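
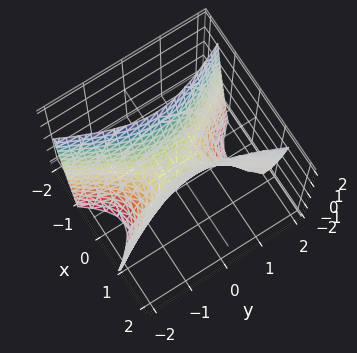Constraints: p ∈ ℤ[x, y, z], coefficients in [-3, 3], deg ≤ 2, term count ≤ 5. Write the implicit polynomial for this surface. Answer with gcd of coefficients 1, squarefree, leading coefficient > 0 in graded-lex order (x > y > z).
deg p = 2. A hyperbolic paraboloid; a quadric.
Symmetries: the y ↦ −y reflection is a symmetry, so y appears only in even powers; mirror symmetry x ↦ −x ⇒ only even powers of x.
Against the integer gridlines: it crosses the y-axis at the gridline y = 0; one x-axis crossing is at x = 0; one z-axis crossing is at z = 0.
Solving for integer coefficients yields p as stated.

3*x^2 - y^2 - z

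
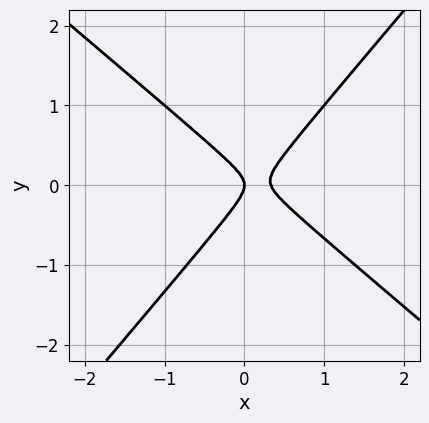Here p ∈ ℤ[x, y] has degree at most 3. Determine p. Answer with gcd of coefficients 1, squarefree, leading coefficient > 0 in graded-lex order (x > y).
The degree is 2 — a generic line meets the curve in up to 2 points.
Checking where it meets the axes: it crosses the y-axis at the gridline y = 0; it crosses the x-axis at the gridline x = 0.
The integer polynomial consistent with all of this is the stated p.

3*x^2 + x*y - 3*y^2 - x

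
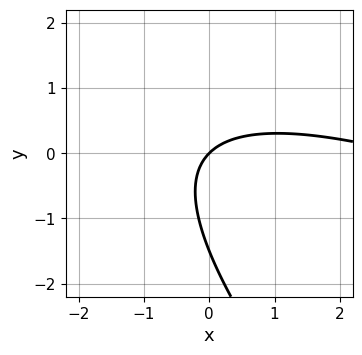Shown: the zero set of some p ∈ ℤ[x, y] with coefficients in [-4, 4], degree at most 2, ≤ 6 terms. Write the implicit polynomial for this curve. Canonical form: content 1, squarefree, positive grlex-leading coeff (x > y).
x^2 + 3*x*y + 2*y^2 - 3*x + 3*y

First, deg p = 2.
Next, from the axis intercepts and sections: one x-axis crossing is at x = 0; it meets the y-axis at y = 0 (among the integer gridlines).
Finally, assembling these constraints gives the stated polynomial.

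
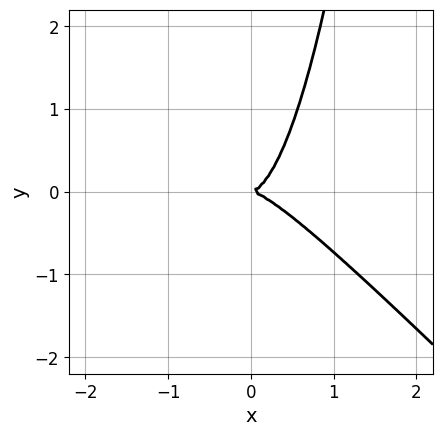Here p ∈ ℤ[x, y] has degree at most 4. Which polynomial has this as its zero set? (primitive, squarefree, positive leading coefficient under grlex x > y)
2*x^3 + 2*x^2*y - y^2

The degree is 3 — no degree-2 curve has this shape.
Against the integer gridlines: one y-axis crossing is at y = 0; one x-axis crossing is at x = 0.
Matching integer coefficients to the picture gives p.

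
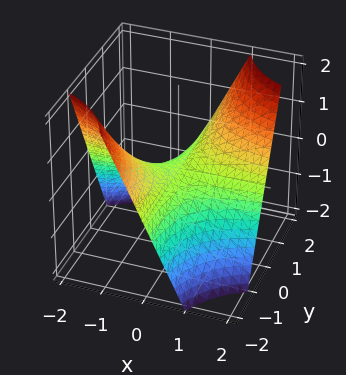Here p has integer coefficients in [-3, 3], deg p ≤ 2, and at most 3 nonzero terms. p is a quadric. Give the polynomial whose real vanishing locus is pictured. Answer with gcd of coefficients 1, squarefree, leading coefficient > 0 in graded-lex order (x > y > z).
(a) Degree: a hyperbolic paraboloid; a quadric, so deg p = 2.
(b) Observable constraints: every point of the x-axis in the box is on the surface; every point of the y-axis in the box is on the surface; it crosses the z-axis at the gridline z = 0.
(c) The integer polynomial consistent with all of this is the stated p.

x*y - z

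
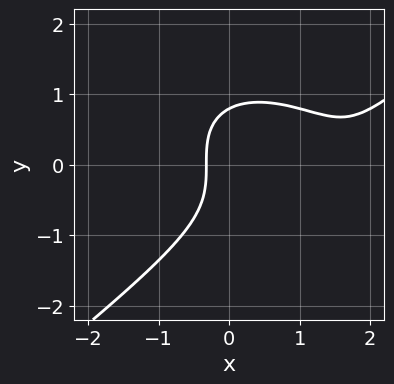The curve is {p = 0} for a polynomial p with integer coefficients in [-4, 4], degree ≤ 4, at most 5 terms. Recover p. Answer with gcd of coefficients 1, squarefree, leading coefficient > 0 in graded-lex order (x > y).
x^3 - 2*y^3 - 3*x^2 + 2*x + 1

1. The degree is 3 — the shape is more complex than any degree-2 curve.
2. The integer polynomial consistent with all of this is the stated p.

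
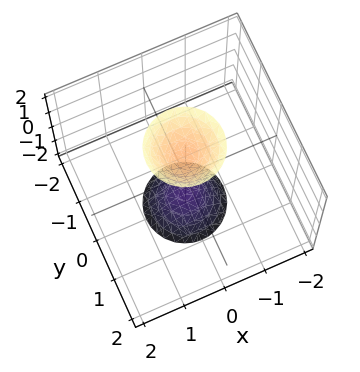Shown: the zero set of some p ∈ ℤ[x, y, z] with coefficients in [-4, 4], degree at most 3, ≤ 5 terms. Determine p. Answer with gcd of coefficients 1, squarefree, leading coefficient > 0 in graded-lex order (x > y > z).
3*x^2 + 3*y^2 - z^2 + 2

First, the picture has 2 separate pieces. Treating them together as one polynomial.
Then, the degree is 2 — two separate bowl-shaped sheets opening away from each other; a quadric.
Then, symmetries: rotational symmetry about the z-axis ⇒ p depends on x, y only through x² + y²; the z ↦ −z reflection is a symmetry, so z appears only in even powers.
Then, observable constraints: the surface avoids every integer x-axis point in the box; a circular section at z = 2 has radius between 0 and 1.
Finally, the integer polynomial consistent with all of this is the stated p.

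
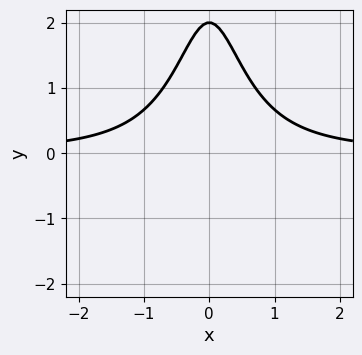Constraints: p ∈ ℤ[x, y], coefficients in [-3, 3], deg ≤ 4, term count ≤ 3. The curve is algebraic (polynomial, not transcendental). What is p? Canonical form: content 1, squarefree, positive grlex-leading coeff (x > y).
2*x^2*y + y - 2

(a) Degree: the shape is more complex than any degree-2 curve, so deg p = 3.
(b) Symmetries: mirror symmetry x ↦ −x ⇒ only even powers of x.
(c) Against the integer gridlines: the curve avoids every integer x-axis point in the box; it meets the y-axis at y = 2 (among the integer gridlines).
(d) Matching integer coefficients to the picture gives p.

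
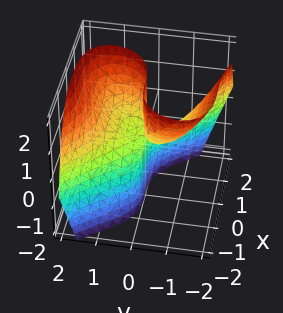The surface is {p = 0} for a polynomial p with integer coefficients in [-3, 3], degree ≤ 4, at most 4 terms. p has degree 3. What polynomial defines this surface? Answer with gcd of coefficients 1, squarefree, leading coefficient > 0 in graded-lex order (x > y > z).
1. deg p = 3.
2. Reading off the gridlines: every point of the z-axis in the box is on the surface; one y-axis crossing is at y = 0; it crosses the x-axis at the gridline x = 0.
3. These observations pin down the coefficients.

x^3 + y^3 - 2*y*z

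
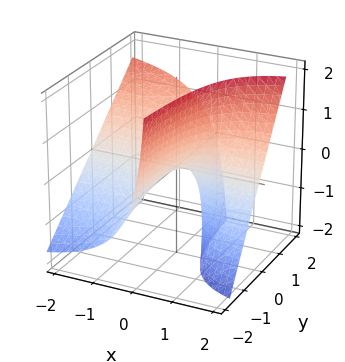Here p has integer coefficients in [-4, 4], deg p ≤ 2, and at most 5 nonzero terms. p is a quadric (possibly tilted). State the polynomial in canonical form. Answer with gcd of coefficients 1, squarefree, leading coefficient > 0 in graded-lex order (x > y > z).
Degree: the shape is more complex than any degree-1 surface, so deg p = 2.
Observable constraints: every point of the y-axis in the box is on the surface; it meets the z-axis at z = 0 (among the integer gridlines); the visible x-axis segment lies entirely on the surface.
Fitting integer coefficients to these (and the overall shape) gives p.

3*x*y - 3*x*z + 2*z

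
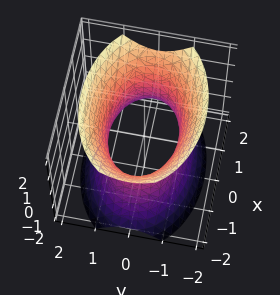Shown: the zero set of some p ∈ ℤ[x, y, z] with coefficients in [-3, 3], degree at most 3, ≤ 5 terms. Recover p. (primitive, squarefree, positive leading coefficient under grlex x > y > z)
1. deg p = 2. One connected sheet with a waist; a quadric.
2. Symmetries: it's symmetric under y → −y, forcing even powers of y; the z ↦ −z reflection is a symmetry, so z appears only in even powers; it's symmetric under x → −x, forcing even powers of x.
3. Checking where it meets the axes: among the integer gridlines, it crosses the y-axis at y ∈ {-1, 1}; it misses every integer gridline on the z-axis.
4. Assembling these constraints gives the stated polynomial.

x^2 + 2*y^2 - z^2 - 2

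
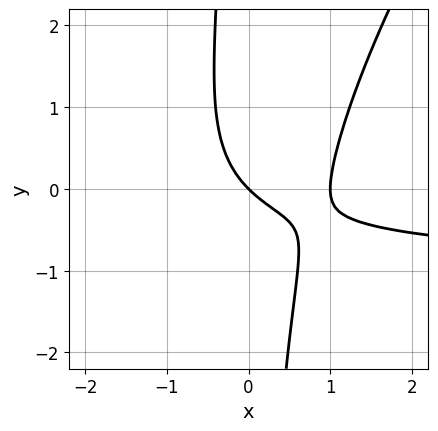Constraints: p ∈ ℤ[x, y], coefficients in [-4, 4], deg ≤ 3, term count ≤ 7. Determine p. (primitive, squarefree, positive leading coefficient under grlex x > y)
3*x^2*y - 2*x*y^2 + 3*x^2 - 3*x - 3*y

Degree: the shape is more complex than any degree-2 curve, so deg p = 3.
From the axis intercepts and sections: it crosses the y-axis at the gridline y = 0; the x-axis gridline crossings are at x ∈ {0, 1}.
These observations pin down the coefficients.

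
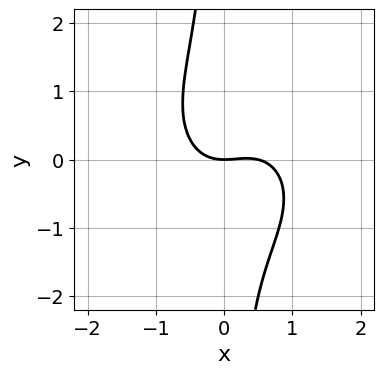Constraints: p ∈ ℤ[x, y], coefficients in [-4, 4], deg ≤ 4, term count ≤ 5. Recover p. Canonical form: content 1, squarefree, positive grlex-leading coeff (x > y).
2*x^3 + 2*x*y^2 - x^2 + 2*y

Degree: a generic line meets the curve in up to 3 points, so deg p = 3.
From the visible intercepts: one x-axis crossing is at x = 0; it meets the y-axis at y = 0 (among the integer gridlines).
These observations pin down the coefficients.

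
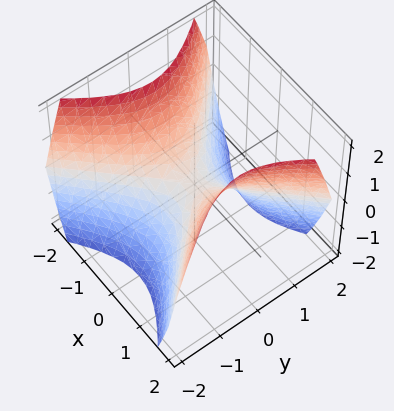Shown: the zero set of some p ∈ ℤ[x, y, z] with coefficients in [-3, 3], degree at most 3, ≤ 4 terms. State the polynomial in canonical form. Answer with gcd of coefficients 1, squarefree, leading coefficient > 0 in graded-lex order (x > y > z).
x^2 - y^2 - z

deg p = 2. A saddle surface; a quadric.
Symmetries: it's symmetric under x → −x, forcing even powers of x; it's symmetric under y → −y, forcing even powers of y.
Reading off the gridlines: it crosses the x-axis at the gridline x = 0; one z-axis crossing is at z = 0; it crosses the y-axis at the gridline y = 0.
Putting this together gives p.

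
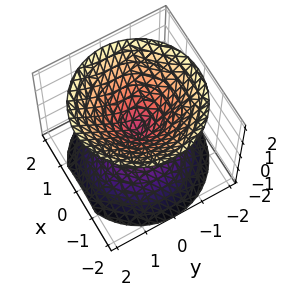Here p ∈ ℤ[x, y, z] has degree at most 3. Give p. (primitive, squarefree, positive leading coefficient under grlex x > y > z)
1. The picture has 2 separate pieces.
2. The degree is 2 — two nappes meeting at a single point; a quadric.
3. Symmetries: the surface is invariant under rotation about z: p = q(x² + y², z); the z ↦ −z reflection is a symmetry, so z appears only in even powers.
4. From the visible intercepts: it meets the z-axis at z = 0 (among the integer gridlines); it crosses the x-axis at the gridline x = 0; it crosses the y-axis at the gridline y = 0; a circular section at z = 1 has radius exactly 1.
5. The integer polynomial consistent with all of this is the stated p.

x^2 + y^2 - z^2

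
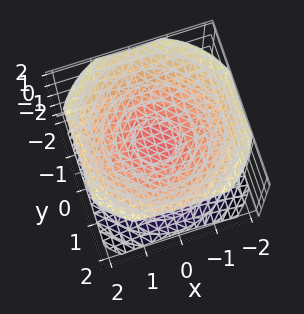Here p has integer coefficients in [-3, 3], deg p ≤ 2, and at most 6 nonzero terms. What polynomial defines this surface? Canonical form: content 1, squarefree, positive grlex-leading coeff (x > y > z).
2*x^2 + 2*y^2 - 3*z^2 + 1

(a) I count 2 distinct pieces.
(b) deg p = 2.
(c) Symmetries: the surface is invariant under rotation about z: p = q(x² + y², z).
(d) From the visible intercepts: no x-intercept at any integer in the box; it misses every integer gridline on the y-axis; a circular section at z = 1 has radius exactly 1.
(e) Assembling these constraints gives the stated polynomial.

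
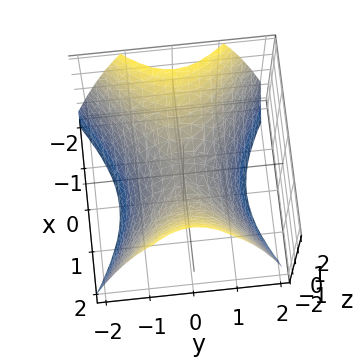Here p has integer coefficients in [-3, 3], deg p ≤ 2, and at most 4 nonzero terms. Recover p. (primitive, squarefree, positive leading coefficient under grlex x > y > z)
2*x^2 - 3*y^2 - 3*z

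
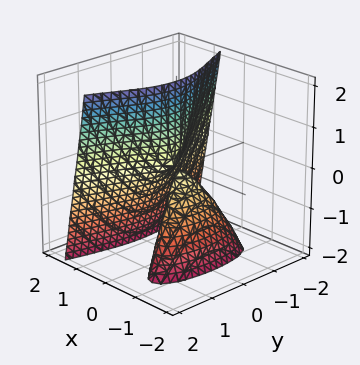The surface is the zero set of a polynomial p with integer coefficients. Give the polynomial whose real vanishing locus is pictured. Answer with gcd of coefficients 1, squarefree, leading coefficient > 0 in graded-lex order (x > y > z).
First, I count 2 distinct pieces. Treating them together as one polynomial.
Next, degree: the shape is more complex than any degree-2 surface, so deg p = 3.
Then, from the visible intercepts: it crosses the y-axis at the gridline y = 0; the visible z-axis segment lies entirely on the surface; one x-axis crossing is at x = 0.
Finally, fitting integer coefficients to these (and the overall shape) gives p.

3*x^3 + 2*x*z - y^2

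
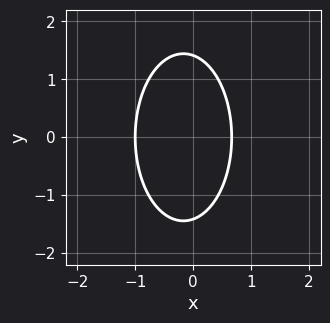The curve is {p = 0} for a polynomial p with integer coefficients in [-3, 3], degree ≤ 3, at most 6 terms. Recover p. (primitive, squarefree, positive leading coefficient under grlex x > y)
First, degree: no degree-1 curve has this shape, so deg p = 2.
Then, symmetries: the y ↦ −y reflection is a symmetry, so y appears only in even powers.
Then, checking where it meets the axes: one x-axis crossing is at x = -1.
Finally, assembling these constraints gives the stated polynomial.

3*x^2 + y^2 + x - 2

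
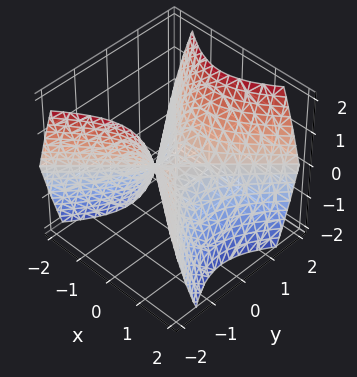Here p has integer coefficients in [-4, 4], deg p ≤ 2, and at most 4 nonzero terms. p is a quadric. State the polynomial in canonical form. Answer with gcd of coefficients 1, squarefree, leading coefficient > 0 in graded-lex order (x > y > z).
1. deg p = 2.
2. Symmetries: mirror symmetry y ↦ −y ⇒ only even powers of y; the x ↦ −x reflection is a symmetry, so x appears only in even powers.
3. Observable constraints: it meets the z-axis at z = 0 (among the integer gridlines); it crosses the x-axis at the gridline x = 0; one y-axis crossing is at y = 0.
4. Fitting integer coefficients to these (and the overall shape) gives p.

x^2 - y^2 + z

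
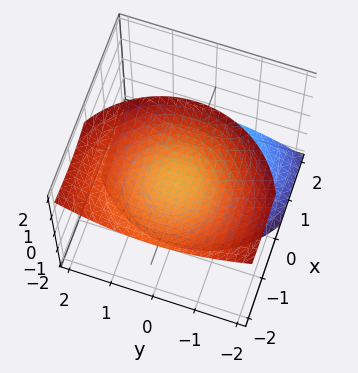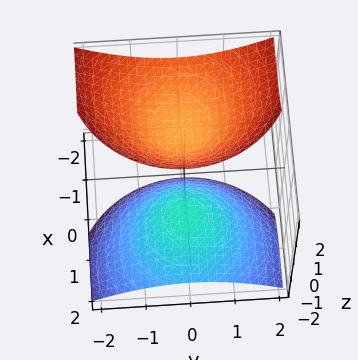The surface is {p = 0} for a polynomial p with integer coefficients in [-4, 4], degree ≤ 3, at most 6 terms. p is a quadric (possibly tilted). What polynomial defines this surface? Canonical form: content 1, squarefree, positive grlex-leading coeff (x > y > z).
2*x^2 + 3*x*z + 2*y^2 - 2*z^2 + 2

First, the picture has 2 separate pieces. They look like related sheets of one shape, so recover p as a whole.
Then, deg p = 2. A generic line meets the surface in up to 2 points.
Then, reading off the gridlines: among the integer gridlines, it crosses the z-axis at z ∈ {-1, 1}; the surface avoids every integer y-axis point in the box; it misses every integer gridline on the x-axis.
Finally, solving for integer coefficients yields p as stated.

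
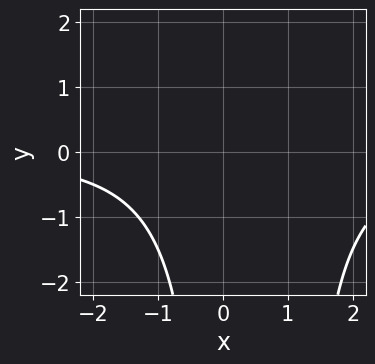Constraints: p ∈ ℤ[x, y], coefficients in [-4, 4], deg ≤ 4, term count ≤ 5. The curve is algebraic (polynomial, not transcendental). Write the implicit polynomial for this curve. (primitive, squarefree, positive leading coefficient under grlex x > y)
First, degree: no degree-2 curve has this shape, so deg p = 3.
Then, checking where it meets the axes: the curve avoids every integer y-axis point in the box; no x-intercept at any integer in the box.
Finally, together with the visible shape, these determine p as stated.

x^2*y - x*y + 3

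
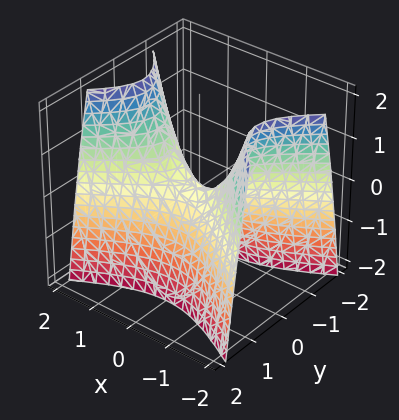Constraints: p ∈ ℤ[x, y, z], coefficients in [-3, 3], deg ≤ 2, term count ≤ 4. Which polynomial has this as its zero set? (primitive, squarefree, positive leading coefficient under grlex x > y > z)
x^2 - 2*y^2 - z

First, the degree is 2 — a saddle surface; a quadric.
Then, symmetries: the y ↦ −y reflection is a symmetry, so y appears only in even powers; the x ↦ −x reflection is a symmetry, so x appears only in even powers.
Then, reading off the gridlines: it crosses the y-axis at the gridline y = 0; it meets the z-axis at z = 0 (among the integer gridlines); one x-axis crossing is at x = 0.
Finally, fitting integer coefficients to these (and the overall shape) gives p.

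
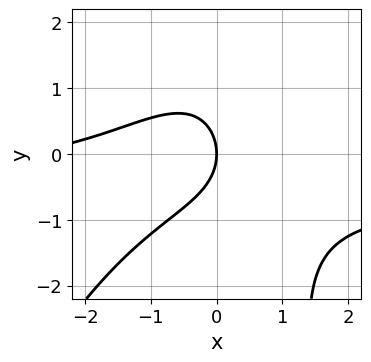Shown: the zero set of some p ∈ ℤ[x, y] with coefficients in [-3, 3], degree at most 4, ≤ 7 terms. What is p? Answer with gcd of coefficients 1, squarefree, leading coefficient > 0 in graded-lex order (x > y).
(a) deg p = 3. A generic line meets the curve in up to 3 points.
(b) Against the integer gridlines: it crosses the y-axis at the gridline y = 0; it meets the x-axis at x = 0 (among the integer gridlines).
(c) Matching integer coefficients to the picture gives p.

2*x^2*y - x*y^2 + x^2 + 2*y^2 + 3*x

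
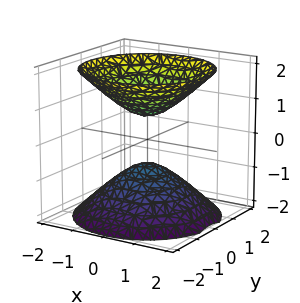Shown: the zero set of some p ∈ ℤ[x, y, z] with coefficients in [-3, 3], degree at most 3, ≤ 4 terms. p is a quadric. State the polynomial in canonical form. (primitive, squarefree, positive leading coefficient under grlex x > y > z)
2*x^2 + 2*y^2 - 2*z^2 + 1

The picture has 2 separate pieces.
Degree: two sheets facing apart; a quadric, so deg p = 2.
Symmetries: it's symmetric under z → −z, forcing even powers of z; every cross-section ⟂ z is a circle, so x, y appear only via x² + y².
Observable constraints: it misses every integer gridline on the y-axis; no x-intercept at any integer in the box.
Assembling these constraints gives the stated polynomial.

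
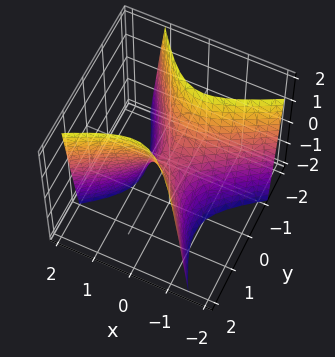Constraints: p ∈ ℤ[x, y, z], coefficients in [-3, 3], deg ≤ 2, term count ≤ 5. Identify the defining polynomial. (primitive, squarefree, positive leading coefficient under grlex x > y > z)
Degree: a generic line meets the surface in up to 2 points, so deg p = 2.
Observable constraints: one y-axis crossing is at y = 0; it meets the z-axis at z = 0 (among the integer gridlines).
Fitting integer coefficients to these (and the overall shape) gives p.

2*x^2 - 2*x*y - 2*y^2 + z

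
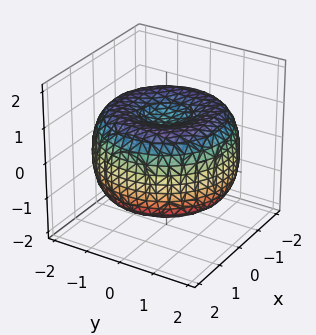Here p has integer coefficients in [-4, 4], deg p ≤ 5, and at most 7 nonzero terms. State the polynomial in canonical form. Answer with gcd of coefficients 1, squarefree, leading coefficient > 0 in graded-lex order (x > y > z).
x^4 + 2*x^2*y^2 + y^4 - 3*x^2 - 3*y^2 + 3*z^2 - 2

1. deg p = 4. No degree-3 surface has this shape.
2. Symmetries: rotational symmetry about the z-axis ⇒ p depends on x, y only through x² + y².
3. Checking where it meets the axes: a circular section at z = 0 has radius between 1 and 2.
4. The integer polynomial consistent with all of this is the stated p.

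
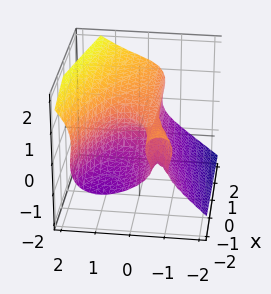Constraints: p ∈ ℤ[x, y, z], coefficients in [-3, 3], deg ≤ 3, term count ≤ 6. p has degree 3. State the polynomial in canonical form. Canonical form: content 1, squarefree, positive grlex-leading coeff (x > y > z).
2*y^3 - 3*z^3 + 2*x*y + 3*z^2 + x

Degree: no degree-2 surface has this shape, so deg p = 3.
Checking where it meets the axes: one x-axis crossing is at x = 0; it meets the y-axis at y = 0 (among the integer gridlines); the z-axis gridline crossings are at z ∈ {0, 1}.
Together with the visible shape, these determine p as stated.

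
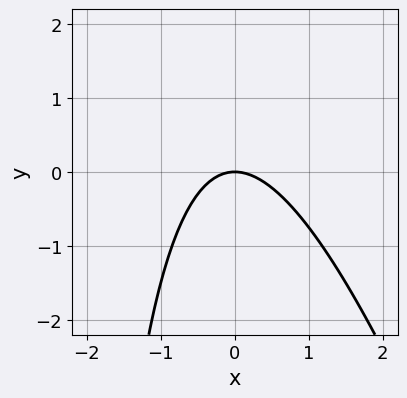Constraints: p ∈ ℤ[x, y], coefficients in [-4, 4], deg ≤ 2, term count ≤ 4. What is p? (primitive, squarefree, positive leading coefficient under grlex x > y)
First, the degree is 2 — the shape is more complex than any degree-1 curve.
Next, observable constraints: it meets the y-axis at y = 0 (among the integer gridlines); one x-axis crossing is at x = 0.
Finally, putting this together gives p.

3*x^2 + x*y + 3*y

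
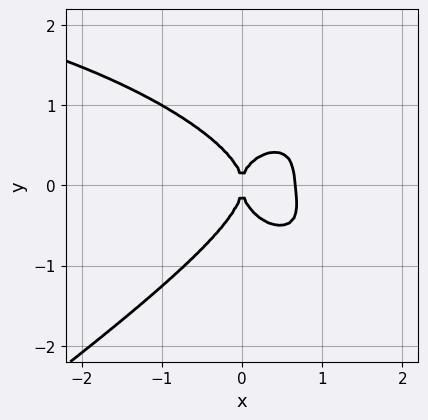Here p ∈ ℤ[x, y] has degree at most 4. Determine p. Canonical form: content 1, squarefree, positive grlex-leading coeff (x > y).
(a) deg p = 4. No degree-3 curve has this shape.
(b) Observable constraints: it crosses the y-axis at the gridline y = 0; it meets the x-axis at x = 0 (among the integer gridlines).
(c) Fitting integer coefficients to these (and the overall shape) gives p.

x^3*y - 3*y^4 - 3*x^3 - x^2*y + 2*x^2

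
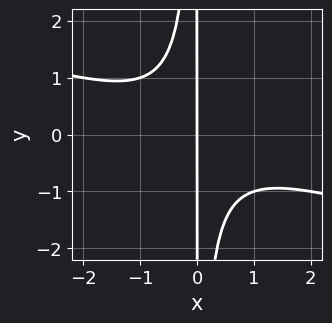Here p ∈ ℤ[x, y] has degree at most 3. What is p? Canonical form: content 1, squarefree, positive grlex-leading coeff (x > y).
x^3 + 3*x^2*y + 2*x

1. deg p = 3.
2. From the visible intercepts: every point of the y-axis in the box is on the curve; it meets the x-axis at x = 0 (among the integer gridlines).
3. Fitting integer coefficients to these (and the overall shape) gives p.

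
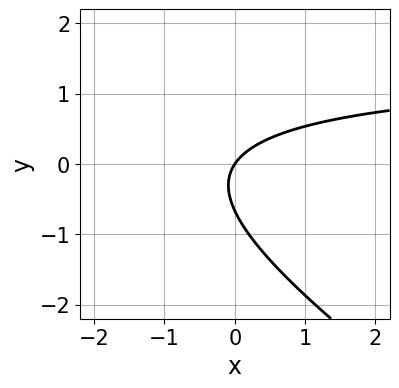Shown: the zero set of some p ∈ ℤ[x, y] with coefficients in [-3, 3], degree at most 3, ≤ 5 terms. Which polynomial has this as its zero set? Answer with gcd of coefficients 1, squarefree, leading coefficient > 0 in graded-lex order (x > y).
1. The degree is 2 — a generic line meets the curve in up to 2 points.
2. Reading off the gridlines: it crosses the y-axis at the gridline y = 0; it crosses the x-axis at the gridline x = 0.
3. The integer polynomial consistent with all of this is the stated p.

2*x*y + 3*y^2 - 3*x + 2*y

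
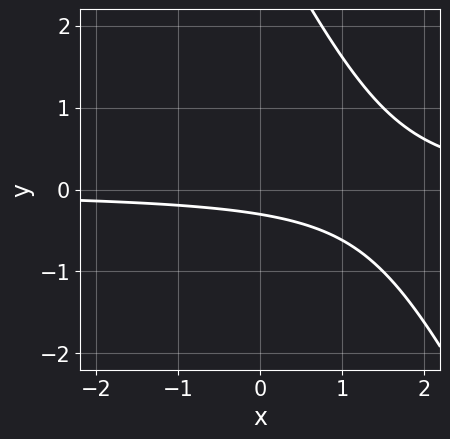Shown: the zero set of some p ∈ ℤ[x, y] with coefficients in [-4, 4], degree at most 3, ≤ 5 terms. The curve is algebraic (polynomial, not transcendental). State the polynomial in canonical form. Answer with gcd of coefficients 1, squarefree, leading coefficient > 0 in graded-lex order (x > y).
2*x*y + y^2 - 3*y - 1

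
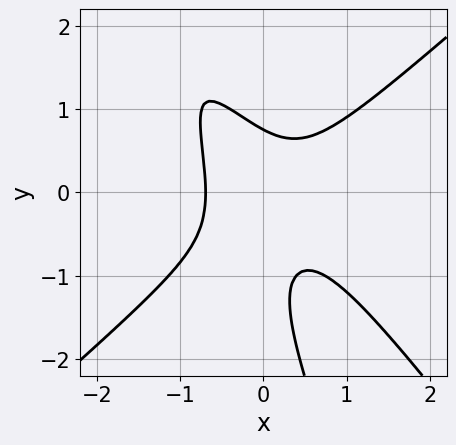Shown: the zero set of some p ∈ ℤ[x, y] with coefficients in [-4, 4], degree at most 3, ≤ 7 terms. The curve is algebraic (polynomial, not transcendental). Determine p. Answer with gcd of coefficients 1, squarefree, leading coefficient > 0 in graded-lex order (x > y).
deg p = 3. A generic line meets the curve in up to 3 points.
Solving for integer coefficients yields p as stated.

3*x^3 - 3*x*y^2 - y^3 - y^2 + 1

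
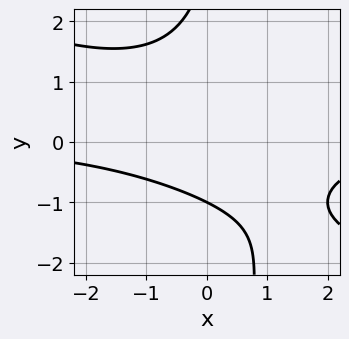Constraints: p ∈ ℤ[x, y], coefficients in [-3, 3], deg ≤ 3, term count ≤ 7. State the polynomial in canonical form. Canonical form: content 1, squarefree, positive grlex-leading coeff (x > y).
x^2*y + 2*x*y^2 - y^2 + 2*y + 3

1. Degree: no degree-2 curve has this shape, so deg p = 3.
2. From the visible intercepts: it meets the y-axis at y = -1 (among the integer gridlines); it misses every integer gridline on the x-axis.
3. These observations pin down the coefficients.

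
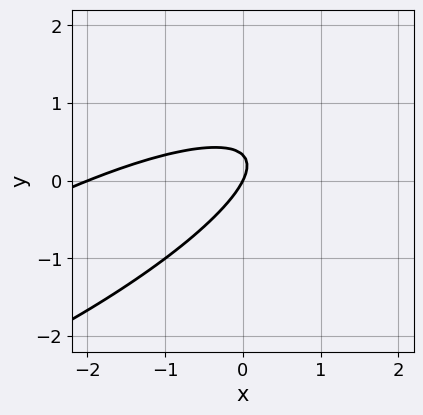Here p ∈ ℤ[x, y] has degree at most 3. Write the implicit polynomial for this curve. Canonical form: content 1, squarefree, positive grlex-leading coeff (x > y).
x^2 - 3*x*y + 3*y^2 + 2*x - y

1. deg p = 2.
2. Reading off the gridlines: the x-axis gridline crossings are at x ∈ {-2, 0}; it crosses the y-axis at the gridline y = 0.
3. Matching integer coefficients to the picture gives p.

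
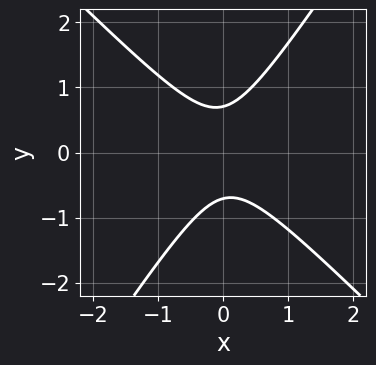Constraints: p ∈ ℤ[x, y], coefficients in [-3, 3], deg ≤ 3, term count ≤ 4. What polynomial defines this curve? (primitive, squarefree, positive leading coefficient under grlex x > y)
1. Degree: no degree-1 curve has this shape, so deg p = 2.
2. From the axis intercepts and sections: the curve avoids every integer x-axis point in the box.
3. Together with the visible shape, these determine p as stated.

3*x^2 + x*y - 2*y^2 + 1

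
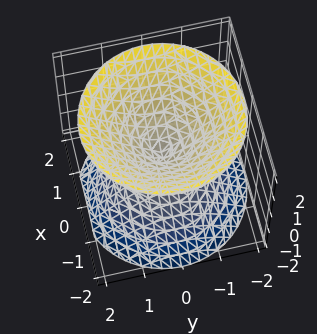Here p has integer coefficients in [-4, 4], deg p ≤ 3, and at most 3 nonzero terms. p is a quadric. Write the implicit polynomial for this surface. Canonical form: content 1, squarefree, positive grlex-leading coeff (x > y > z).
x^2 + y^2 - z^2

First, the picture has 2 separate pieces.
Then, degree: a double cone through the origin; a quadric, so deg p = 2.
Then, symmetries: it's symmetric under z → −z, forcing even powers of z; every cross-section ⟂ z is a circle, so x, y appear only via x² + y².
Then, against the integer gridlines: it crosses the z-axis at the gridline z = 0; it crosses the x-axis at the gridline x = 0; a circular section at z = -1 has radius exactly 1; one y-axis crossing is at y = 0.
Finally, solving for integer coefficients yields p as stated.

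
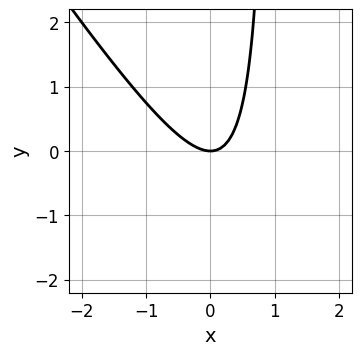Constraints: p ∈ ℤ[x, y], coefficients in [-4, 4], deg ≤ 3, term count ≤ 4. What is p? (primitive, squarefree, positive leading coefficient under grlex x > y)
3*x^2 + 2*x*y - 2*y

Degree: the shape is more complex than any degree-1 curve, so deg p = 2.
From the axis intercepts and sections: one x-axis crossing is at x = 0; it meets the y-axis at y = 0 (among the integer gridlines).
Solving for integer coefficients yields p as stated.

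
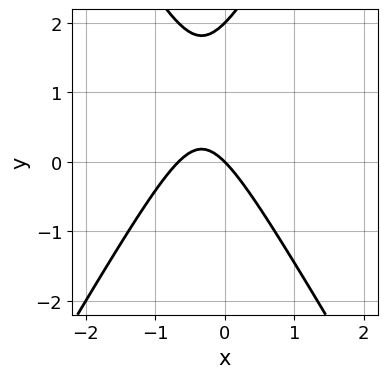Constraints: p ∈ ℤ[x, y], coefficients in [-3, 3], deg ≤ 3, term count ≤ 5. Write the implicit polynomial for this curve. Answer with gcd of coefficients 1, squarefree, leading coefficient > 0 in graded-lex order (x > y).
3*x^2 - y^2 + 2*x + 2*y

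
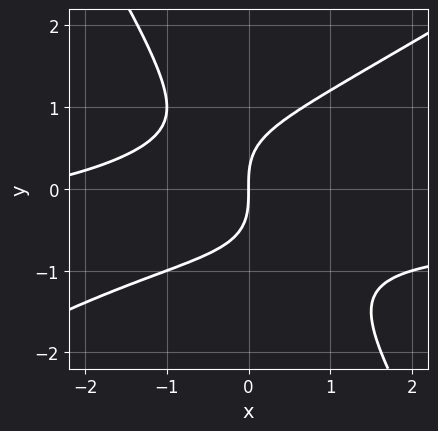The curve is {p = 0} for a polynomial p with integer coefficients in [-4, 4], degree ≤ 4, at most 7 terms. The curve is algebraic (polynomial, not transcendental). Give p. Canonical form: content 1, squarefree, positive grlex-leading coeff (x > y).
1. deg p = 3. The shape is more complex than any degree-2 curve.
2. From the visible intercepts: one y-axis crossing is at y = 0; one x-axis crossing is at x = 0.
3. Putting this together gives p.

2*x^2*y - 2*x*y^2 - 2*y^3 + x^2 + 3*x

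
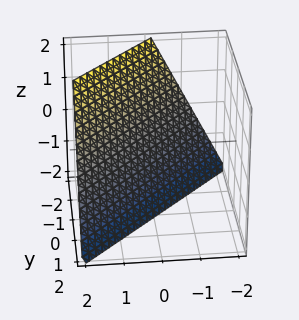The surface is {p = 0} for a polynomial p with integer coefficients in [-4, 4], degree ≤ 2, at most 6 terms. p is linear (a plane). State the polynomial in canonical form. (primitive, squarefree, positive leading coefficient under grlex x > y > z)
1. The degree is 1 — the surface is flat (a plane).
2. From the visible intercepts: one x-axis crossing is at x = 1; it meets the y-axis at y = -1 (among the integer gridlines).
3. Putting this together gives p. Check: (0, 0, -2) on the z-axis lies on the surface, and p(0, 0, -2) = 0. ✓

2*x - 2*y - z - 2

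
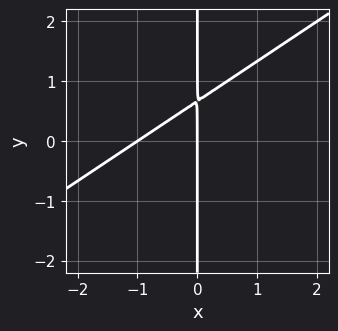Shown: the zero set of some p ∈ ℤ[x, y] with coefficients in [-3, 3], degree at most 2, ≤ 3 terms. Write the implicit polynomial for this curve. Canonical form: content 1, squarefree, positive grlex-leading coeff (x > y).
(a) The degree is 2 — the shape is more complex than any degree-1 curve.
(b) Observable constraints: the x-axis gridline crossings are at x ∈ {-1, 0}; the visible y-axis segment lies entirely on the curve.
(c) The integer polynomial consistent with all of this is the stated p.

2*x^2 - 3*x*y + 2*x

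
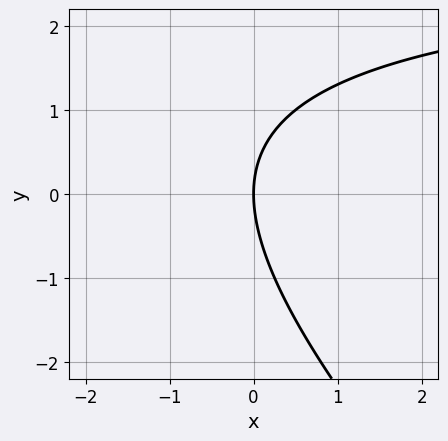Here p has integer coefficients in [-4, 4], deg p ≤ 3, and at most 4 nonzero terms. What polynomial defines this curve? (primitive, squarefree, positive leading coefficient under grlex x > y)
x*y + y^2 - 3*x

1. Degree: the shape is more complex than any degree-1 curve, so deg p = 2.
2. Checking where it meets the axes: one y-axis crossing is at y = 0; it meets the x-axis at x = 0 (among the integer gridlines).
3. These observations pin down the coefficients.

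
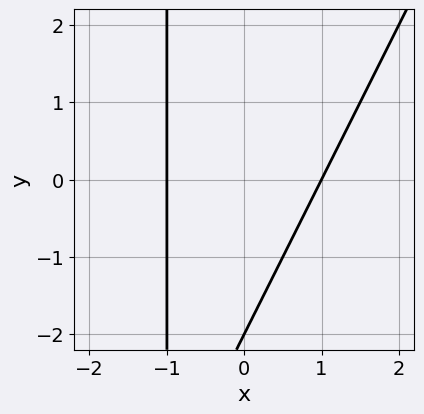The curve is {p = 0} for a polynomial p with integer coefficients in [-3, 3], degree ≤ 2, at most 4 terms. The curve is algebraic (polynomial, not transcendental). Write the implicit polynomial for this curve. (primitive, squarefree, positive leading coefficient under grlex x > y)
First, deg p = 2. The shape is more complex than any degree-1 curve.
Then, against the integer gridlines: the x-axis gridline crossings are at x ∈ {-1, 1}; one y-axis crossing is at y = -2.
Finally, together with the visible shape, these determine p as stated.

2*x^2 - x*y - y - 2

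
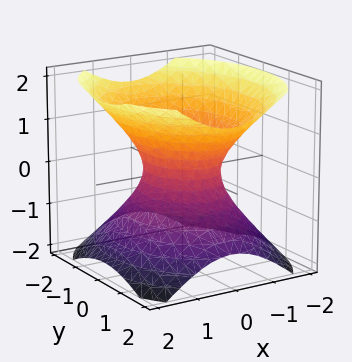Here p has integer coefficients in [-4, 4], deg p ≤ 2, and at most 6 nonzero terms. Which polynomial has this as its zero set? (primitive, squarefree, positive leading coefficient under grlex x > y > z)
3*x^2 + 2*y^2 - 3*z^2 - 2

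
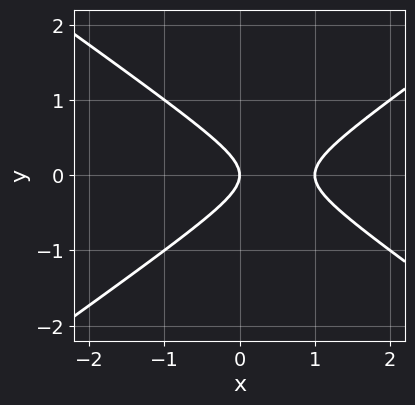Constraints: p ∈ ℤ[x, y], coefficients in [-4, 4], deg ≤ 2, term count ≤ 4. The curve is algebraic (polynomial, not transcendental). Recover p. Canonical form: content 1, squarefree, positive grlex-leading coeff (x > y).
x^2 - 2*y^2 - x

Degree: the shape is more complex than any degree-1 curve, so deg p = 2.
Symmetries: it's symmetric under y → −y, forcing even powers of y.
Checking where it meets the axes: it crosses the y-axis at the gridline y = 0; the x-axis gridline crossings are at x ∈ {0, 1}.
Assembling these constraints gives the stated polynomial.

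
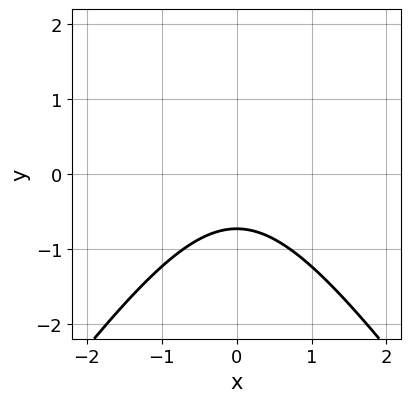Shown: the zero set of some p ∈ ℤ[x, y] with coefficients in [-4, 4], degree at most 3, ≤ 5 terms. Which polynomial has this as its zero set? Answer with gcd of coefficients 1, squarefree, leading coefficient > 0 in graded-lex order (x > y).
(a) deg p = 2. No degree-1 curve has this shape.
(b) Symmetries: it's symmetric under x → −x, forcing even powers of x.
(c) Observable constraints: no x-intercept at any integer in the box.
(d) Matching integer coefficients to the picture gives p.

2*x^2 - y^2 + 2*y + 2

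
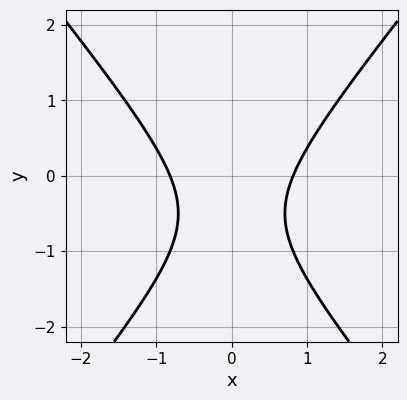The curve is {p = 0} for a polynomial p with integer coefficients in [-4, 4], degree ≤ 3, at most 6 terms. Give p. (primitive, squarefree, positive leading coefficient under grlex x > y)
3*x^2 - 2*y^2 - 2*y - 2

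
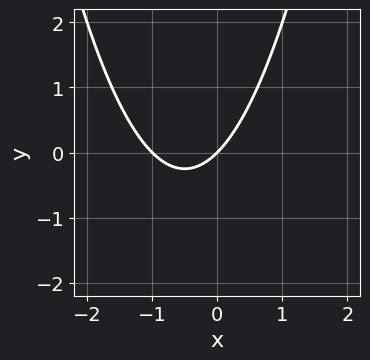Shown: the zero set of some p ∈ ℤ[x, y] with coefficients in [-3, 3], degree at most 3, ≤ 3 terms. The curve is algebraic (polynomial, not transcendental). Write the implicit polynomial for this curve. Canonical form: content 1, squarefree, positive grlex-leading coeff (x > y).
x^2 + x - y

First, degree: no degree-1 curve has this shape, so deg p = 2.
Next, from the axis intercepts and sections: the x-axis gridline crossings are at x ∈ {-1, 0}; it crosses the y-axis at the gridline y = 0.
Finally, putting this together gives p.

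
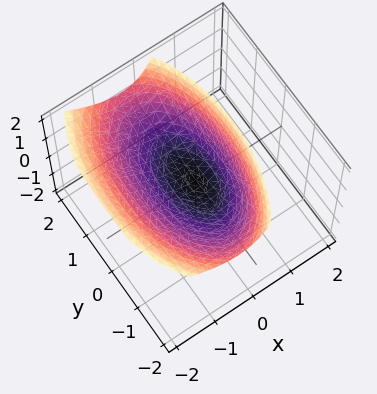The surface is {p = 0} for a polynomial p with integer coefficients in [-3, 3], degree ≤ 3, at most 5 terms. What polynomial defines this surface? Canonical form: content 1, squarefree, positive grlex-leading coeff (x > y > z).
3*x^2 + 2*x*z + y^2 - 3*z

1. Degree: a generic line meets the surface in up to 2 points, so deg p = 2.
2. Observable constraints: it meets the x-axis at x = 0 (among the integer gridlines); it meets the z-axis at z = 0 (among the integer gridlines); one y-axis crossing is at y = 0.
3. Together with the visible shape, these determine p as stated.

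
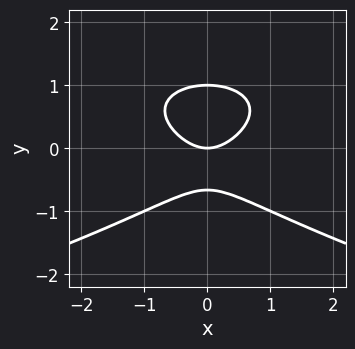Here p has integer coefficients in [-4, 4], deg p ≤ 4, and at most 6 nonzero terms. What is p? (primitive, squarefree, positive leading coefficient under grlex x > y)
1. deg p = 3. A generic line meets the curve in up to 3 points.
2. Symmetries: it's symmetric under x → −x, forcing even powers of x.
3. From the visible intercepts: among the integer gridlines, it crosses the y-axis at y ∈ {0, 1}; it crosses the x-axis at the gridline x = 0.
4. Solving for integer coefficients yields p as stated.

3*y^3 + 2*x^2 - y^2 - 2*y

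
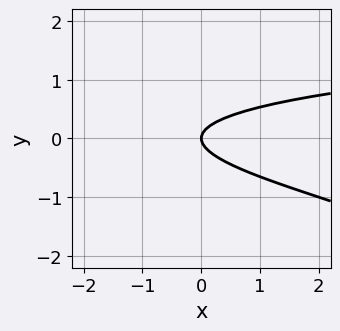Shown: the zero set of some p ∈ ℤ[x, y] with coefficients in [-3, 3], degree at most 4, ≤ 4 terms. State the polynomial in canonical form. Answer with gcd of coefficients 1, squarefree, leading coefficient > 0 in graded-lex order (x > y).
First, degree: the shape is more complex than any degree-2 curve, so deg p = 3.
Then, from the axis intercepts and sections: it meets the x-axis at x = 0 (among the integer gridlines); one y-axis crossing is at y = 0.
Finally, matching integer coefficients to the picture gives p.

y^3 + 3*y^2 - x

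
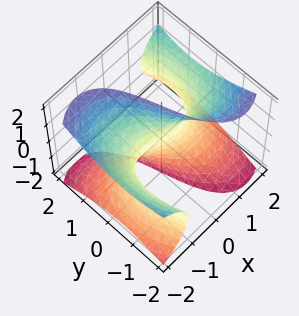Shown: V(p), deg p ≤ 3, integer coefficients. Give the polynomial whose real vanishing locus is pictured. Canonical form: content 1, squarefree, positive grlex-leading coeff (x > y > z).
First, the degree is 3 — no degree-2 surface has this shape.
Then, checking where it meets the axes: among the integer gridlines, it crosses the x-axis at x ∈ {-1, 0, 1}; every point of the z-axis in the box is on the surface; it crosses the y-axis at the gridline y = 0.
Finally, solving for integer coefficients yields p as stated.

x^3 + x*y^2 - 2*x*z^2 - x - 3*y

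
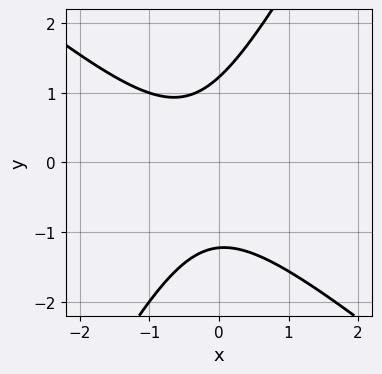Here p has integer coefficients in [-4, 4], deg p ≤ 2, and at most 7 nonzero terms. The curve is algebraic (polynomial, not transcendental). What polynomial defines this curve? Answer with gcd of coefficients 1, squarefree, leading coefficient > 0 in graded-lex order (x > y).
1. The degree is 2 — a generic line meets the curve in up to 2 points.
2. From the axis intercepts and sections: the curve avoids every integer x-axis point in the box.
3. These observations pin down the coefficients.

3*x^2 + 2*x*y - 2*y^2 + 2*x + 3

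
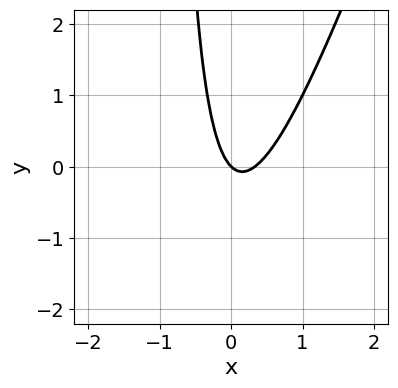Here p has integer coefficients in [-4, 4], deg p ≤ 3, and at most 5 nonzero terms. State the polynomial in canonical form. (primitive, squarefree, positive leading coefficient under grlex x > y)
1. The degree is 2 — a generic line meets the curve in up to 2 points.
2. Checking where it meets the axes: it meets the x-axis at x = 0 (among the integer gridlines); one y-axis crossing is at y = 0.
3. Together with the visible shape, these determine p as stated.

3*x^2 - x*y - x - y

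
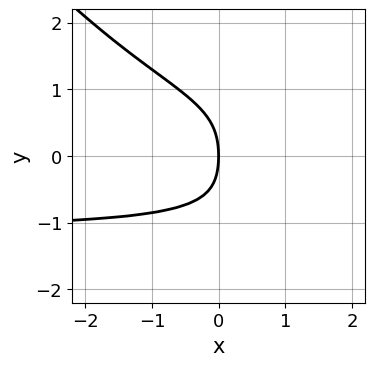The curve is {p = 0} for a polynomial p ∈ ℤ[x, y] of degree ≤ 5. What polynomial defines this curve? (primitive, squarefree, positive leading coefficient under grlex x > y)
2*x*y^3 + 2*y^4 + y^2 + 3*x

First, degree: no degree-3 curve has this shape, so deg p = 4.
Then, observable constraints: it meets the y-axis at y = 0 (among the integer gridlines); one x-axis crossing is at x = 0.
Finally, these observations pin down the coefficients.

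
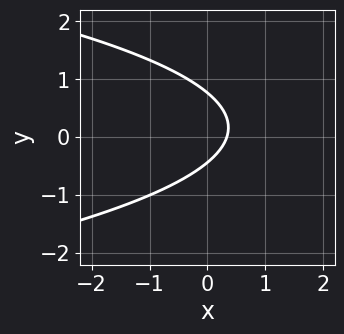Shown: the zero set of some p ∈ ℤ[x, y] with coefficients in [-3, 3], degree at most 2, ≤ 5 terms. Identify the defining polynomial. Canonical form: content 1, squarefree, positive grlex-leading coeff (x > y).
First, deg p = 2. No degree-1 curve has this shape.
Finally, the integer polynomial consistent with all of this is the stated p.

3*y^2 + 3*x - y - 1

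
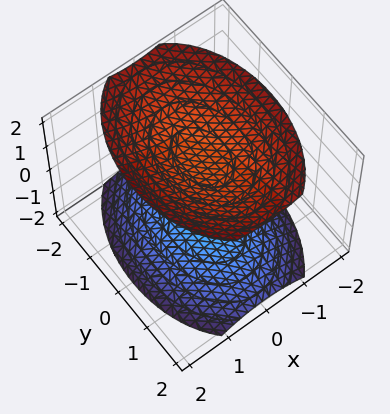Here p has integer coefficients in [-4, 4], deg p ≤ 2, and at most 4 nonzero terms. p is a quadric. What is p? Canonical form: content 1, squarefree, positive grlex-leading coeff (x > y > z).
1. The picture has 2 separate pieces. Treating them together as one polynomial.
2. deg p = 2. Two sheets facing apart; a quadric.
3. Symmetries: it's symmetric under x → −x, forcing even powers of x; the y ↦ −y reflection is a symmetry, so y appears only in even powers; mirror symmetry z ↦ −z ⇒ only even powers of z.
4. Against the integer gridlines: the surface avoids every integer x-axis point in the box; no y-intercept at any integer in the box.
5. Assembling these constraints gives the stated polynomial.

2*x^2 + y^2 - 2*z^2 + 3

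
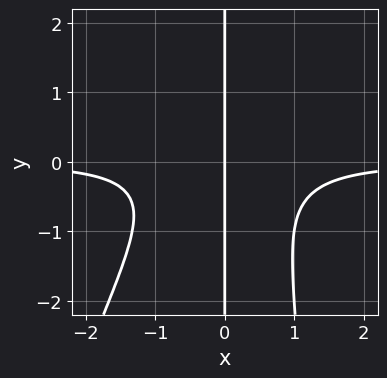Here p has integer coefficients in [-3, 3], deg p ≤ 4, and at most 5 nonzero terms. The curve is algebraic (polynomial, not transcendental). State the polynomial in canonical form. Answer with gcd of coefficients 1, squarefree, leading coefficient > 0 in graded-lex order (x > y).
3*x^3*y - x^2*y^2 + 2*x*y^2 + 2*x

First, the degree is 4 — a generic line meets the curve in up to 4 points.
Next, from the axis intercepts and sections: it meets the x-axis at x = 0 (among the integer gridlines); every point of the y-axis in the box is on the curve.
Finally, assembling these constraints gives the stated polynomial.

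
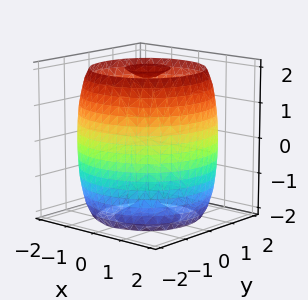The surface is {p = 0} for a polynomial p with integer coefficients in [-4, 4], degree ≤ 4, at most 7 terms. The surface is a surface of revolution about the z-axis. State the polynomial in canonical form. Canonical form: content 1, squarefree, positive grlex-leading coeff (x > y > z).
x^4 + 2*x^2*y^2 + y^4 - 3*x^2 - 3*y^2 + z^2 - 3

(a) There are 3 components.
(b) deg p = 4.
(c) By symmetry, every cross-section ⟂ z is a circle, so x, y appear only via x² + y².
(d) From the axis intercepts and sections: a circular section at z = 0 has radius between 1 and 2.
(e) Together with the visible shape, these determine p as stated.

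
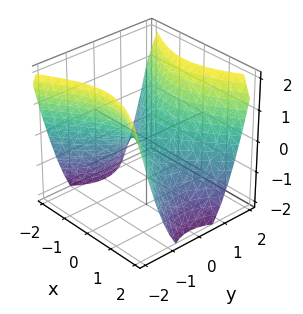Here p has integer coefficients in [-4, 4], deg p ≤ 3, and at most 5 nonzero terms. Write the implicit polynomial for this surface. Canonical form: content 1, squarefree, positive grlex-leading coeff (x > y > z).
2*x^2 - 3*y^2 + 3*z

(a) The degree is 2 — a hyperbolic paraboloid; a quadric.
(b) Symmetries: the y ↦ −y reflection is a symmetry, so y appears only in even powers; mirror symmetry x ↦ −x ⇒ only even powers of x.
(c) Checking where it meets the axes: it crosses the z-axis at the gridline z = 0; one x-axis crossing is at x = 0; it meets the y-axis at y = 0 (among the integer gridlines).
(d) Matching integer coefficients to the picture gives p.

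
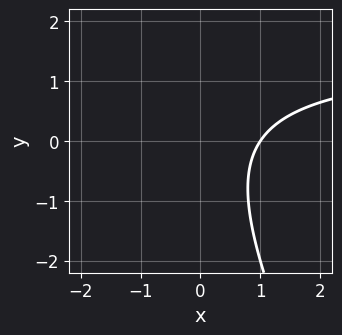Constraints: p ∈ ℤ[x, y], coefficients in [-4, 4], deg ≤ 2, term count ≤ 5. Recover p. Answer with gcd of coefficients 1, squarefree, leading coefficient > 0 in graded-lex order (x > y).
(a) deg p = 2. A generic line meets the curve in up to 2 points.
(b) Reading off the gridlines: it meets the x-axis at x = 1 (among the integer gridlines); it misses every integer gridline on the y-axis.
(c) Assembling these constraints gives the stated polynomial.

2*x*y + y^2 - 3*x + 3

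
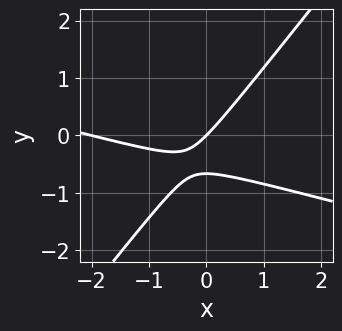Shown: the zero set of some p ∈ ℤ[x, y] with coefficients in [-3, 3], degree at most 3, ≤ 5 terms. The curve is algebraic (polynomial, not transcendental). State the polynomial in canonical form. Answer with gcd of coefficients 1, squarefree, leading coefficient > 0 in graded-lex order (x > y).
x^2 + 3*x*y - 3*y^2 + 2*x - 2*y

(a) deg p = 2. No degree-1 curve has this shape.
(b) From the visible intercepts: it meets the y-axis at y = 0 (among the integer gridlines); the x-axis gridline crossings are at x ∈ {-2, 0}.
(c) Putting this together gives p.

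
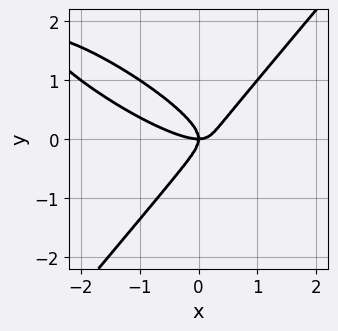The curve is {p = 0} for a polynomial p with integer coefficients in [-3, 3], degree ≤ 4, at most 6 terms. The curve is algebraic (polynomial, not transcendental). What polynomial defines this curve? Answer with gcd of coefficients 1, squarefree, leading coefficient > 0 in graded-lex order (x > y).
(a) Degree: no degree-2 curve has this shape, so deg p = 3.
(b) From the visible intercepts: it meets the y-axis at y = 0 (among the integer gridlines); one x-axis crossing is at x = 0.
(c) These observations pin down the coefficients.

x^3 + 2*x^2*y - 2*y^3 - x*y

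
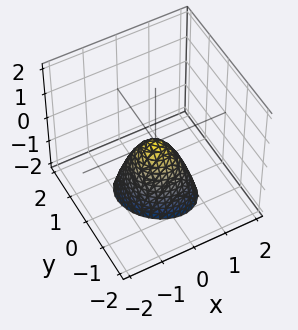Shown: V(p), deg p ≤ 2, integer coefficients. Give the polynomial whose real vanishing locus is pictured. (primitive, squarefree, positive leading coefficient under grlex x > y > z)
2*x^2 + x*y + 2*y^2 + z

(a) deg p = 2. The shape is more complex than any degree-1 surface.
(b) Against the integer gridlines: one y-axis crossing is at y = 0; it crosses the x-axis at the gridline x = 0.
(c) Assembling these constraints gives the stated polynomial.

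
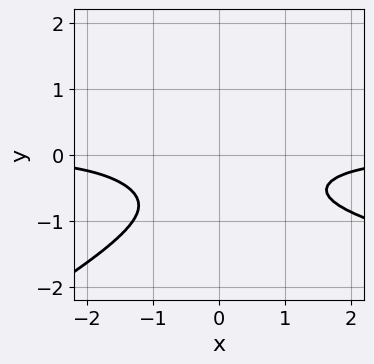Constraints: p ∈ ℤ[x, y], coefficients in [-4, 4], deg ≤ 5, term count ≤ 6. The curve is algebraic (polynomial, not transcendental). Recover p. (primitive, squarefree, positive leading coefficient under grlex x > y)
1. deg p = 4. The shape is more complex than any degree-3 curve.
2. Observable constraints: the curve avoids every integer y-axis point in the box; no x-intercept at any integer in the box.
3. Solving for integer coefficients yields p as stated.

x*y^3 - 2*y^4 - x^2*y - 1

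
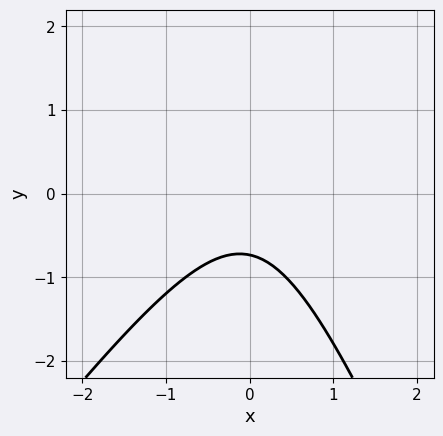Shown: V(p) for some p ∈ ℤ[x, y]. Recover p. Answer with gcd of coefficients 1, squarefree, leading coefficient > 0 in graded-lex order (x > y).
(a) The degree is 2 — the shape is more complex than any degree-1 curve.
(b) Observable constraints: it misses every integer gridline on the x-axis.
(c) Together with the visible shape, these determine p as stated.

3*x^2 - x*y - y^2 + 2*y + 2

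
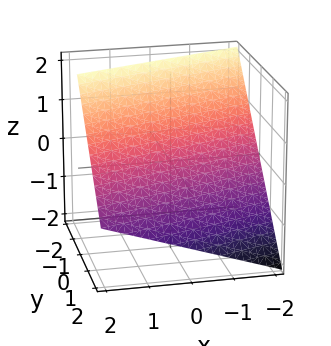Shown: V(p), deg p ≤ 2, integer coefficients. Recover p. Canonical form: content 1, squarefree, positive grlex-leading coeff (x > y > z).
x - 3*y - 3*z + 2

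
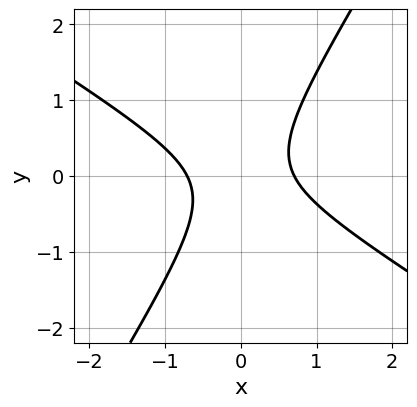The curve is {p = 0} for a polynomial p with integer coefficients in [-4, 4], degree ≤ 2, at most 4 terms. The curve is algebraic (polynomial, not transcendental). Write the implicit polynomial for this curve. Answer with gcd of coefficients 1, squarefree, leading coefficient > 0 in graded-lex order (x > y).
2*x^2 + 2*x*y - 2*y^2 - 1

1. The degree is 2 — no degree-1 curve has this shape.
2. Observable constraints: the curve avoids every integer y-axis point in the box.
3. Putting this together gives p.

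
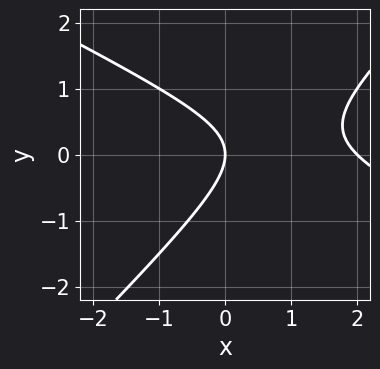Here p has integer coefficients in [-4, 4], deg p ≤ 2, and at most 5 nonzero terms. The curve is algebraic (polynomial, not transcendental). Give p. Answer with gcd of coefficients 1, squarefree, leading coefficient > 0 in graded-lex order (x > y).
x^2 + x*y - 2*y^2 - 2*x

1. deg p = 2. The shape is more complex than any degree-1 curve.
2. From the axis intercepts and sections: it crosses the y-axis at the gridline y = 0; among the integer gridlines, it crosses the x-axis at x ∈ {0, 2}.
3. Putting this together gives p.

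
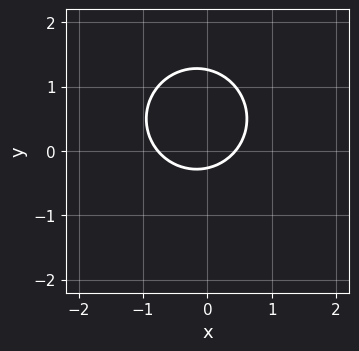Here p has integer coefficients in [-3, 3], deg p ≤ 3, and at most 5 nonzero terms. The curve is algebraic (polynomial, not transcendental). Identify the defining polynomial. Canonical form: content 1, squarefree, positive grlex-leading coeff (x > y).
1. deg p = 2. A generic line meets the curve in up to 2 points.
2. Matching integer coefficients to the picture gives p.

3*x^2 + 3*y^2 + x - 3*y - 1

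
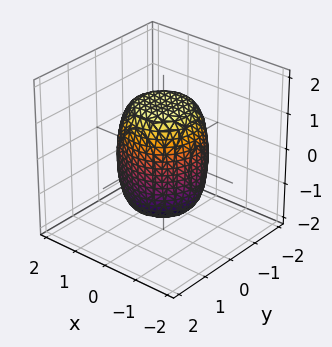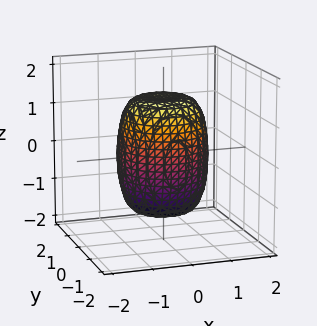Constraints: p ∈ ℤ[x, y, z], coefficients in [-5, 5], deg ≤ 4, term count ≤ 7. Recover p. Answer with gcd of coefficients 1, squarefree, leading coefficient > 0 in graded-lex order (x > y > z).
2*x^4 + 4*x^2*y^2 + 2*y^4 - x^2 - y^2 + z^2 - 2

First, degree: no degree-3 surface has this shape, so deg p = 4.
Next, symmetries: rotational symmetry about the z-axis ⇒ p depends on x, y only through x² + y².
Next, observable constraints: a circular section at z = 0 has radius between 1 and 2.
Finally, matching integer coefficients to the picture gives p.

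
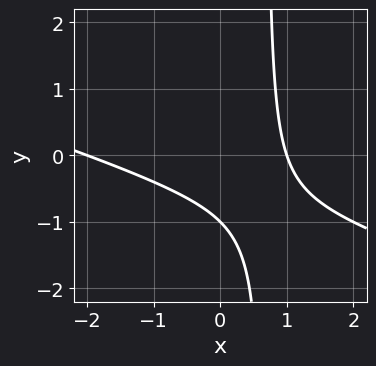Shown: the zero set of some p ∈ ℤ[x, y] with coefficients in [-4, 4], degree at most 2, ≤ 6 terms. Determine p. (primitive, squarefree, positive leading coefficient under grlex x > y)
First, deg p = 2. The shape is more complex than any degree-1 curve.
Next, observable constraints: the x-axis gridline crossings are at x ∈ {-2, 1}; one y-axis crossing is at y = -1.
Finally, fitting integer coefficients to these (and the overall shape) gives p.

x^2 + 3*x*y + x - 2*y - 2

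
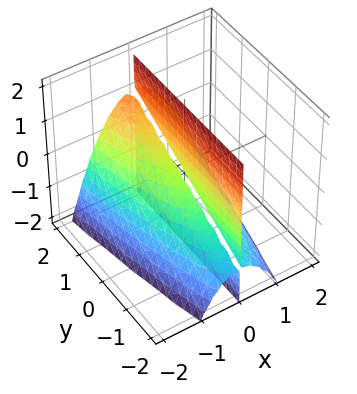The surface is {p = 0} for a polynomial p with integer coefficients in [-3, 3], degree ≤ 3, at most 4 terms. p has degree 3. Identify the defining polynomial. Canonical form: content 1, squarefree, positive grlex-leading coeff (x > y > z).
1. There are 2 components. They look like related sheets of one shape, so recover p as a whole.
2. The degree is 3 — the shape is more complex than any degree-2 surface.
3. Observable constraints: the visible y-axis segment lies entirely on the surface; the visible z-axis segment lies entirely on the surface; one x-axis crossing is at x = 0.
4. Assembling these constraints gives the stated polynomial.

2*x^3 - x*y + 2*x*z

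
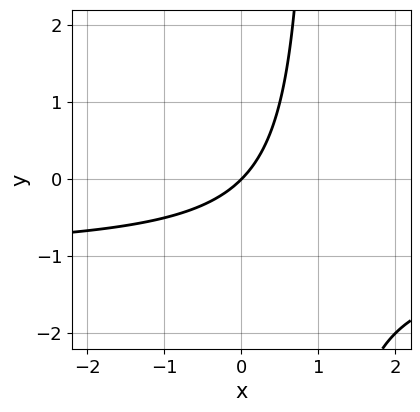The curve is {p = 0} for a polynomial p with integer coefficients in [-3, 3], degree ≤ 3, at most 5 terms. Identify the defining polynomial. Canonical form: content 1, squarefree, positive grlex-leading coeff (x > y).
(a) Degree: a generic line meets the curve in up to 2 points, so deg p = 2.
(b) Reading off the gridlines: it crosses the x-axis at the gridline x = 0; it crosses the y-axis at the gridline y = 0.
(c) Matching integer coefficients to the picture gives p.

x*y + x - y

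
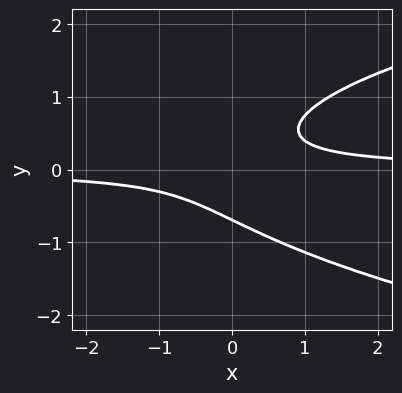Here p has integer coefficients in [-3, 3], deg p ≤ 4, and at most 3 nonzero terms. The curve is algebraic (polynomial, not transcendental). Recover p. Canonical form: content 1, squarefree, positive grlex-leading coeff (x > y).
(a) deg p = 3. A generic line meets the curve in up to 3 points.
(b) Checking where it meets the axes: the curve avoids every integer x-axis point in the box.
(c) Together with the visible shape, these determine p as stated.

3*y^3 - 3*x*y + 1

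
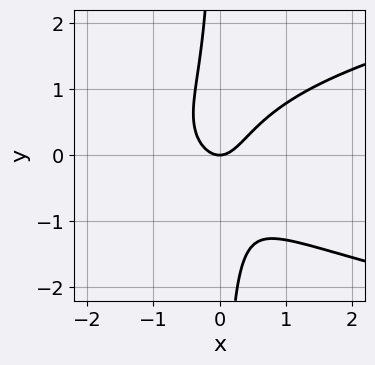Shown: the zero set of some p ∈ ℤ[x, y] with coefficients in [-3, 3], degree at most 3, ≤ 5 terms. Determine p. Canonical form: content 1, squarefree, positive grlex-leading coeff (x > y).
(a) The degree is 3 — no degree-2 curve has this shape.
(b) Against the integer gridlines: it meets the x-axis at x = 0 (among the integer gridlines); it crosses the y-axis at the gridline y = 0.
(c) Solving for integer coefficients yields p as stated.

2*x*y^2 - 2*x^2 + y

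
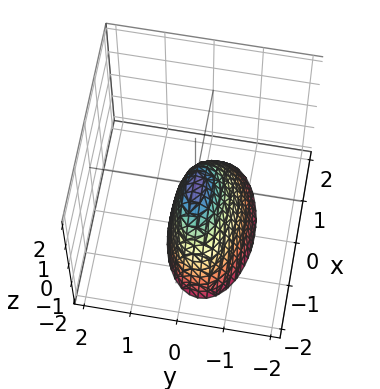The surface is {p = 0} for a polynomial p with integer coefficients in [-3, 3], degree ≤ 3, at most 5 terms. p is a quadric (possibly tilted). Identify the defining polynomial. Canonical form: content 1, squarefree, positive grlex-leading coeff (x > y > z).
(a) deg p = 2. A generic line meets the surface in up to 2 points.
(b) From the axis intercepts and sections: one x-axis crossing is at x = 0; it meets the y-axis at y = 0 (among the integer gridlines).
(c) Solving for integer coefficients yields p as stated.

x^2 + 3*y^2 - y*z + z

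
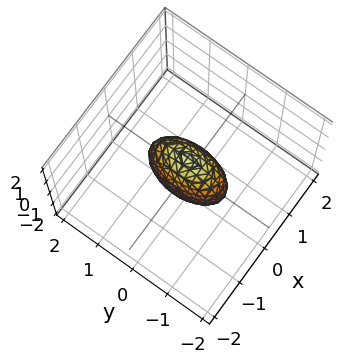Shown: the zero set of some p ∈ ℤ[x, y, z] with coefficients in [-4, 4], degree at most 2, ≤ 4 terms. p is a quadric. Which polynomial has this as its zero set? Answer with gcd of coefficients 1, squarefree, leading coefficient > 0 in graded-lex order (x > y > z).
The degree is 2 — a closed, bounded, convex surface; a quadric.
Symmetries: mirror symmetry x ↦ −x ⇒ only even powers of x; mirror symmetry z ↦ −z ⇒ only even powers of z; the y ↦ −y reflection is a symmetry, so y appears only in even powers.
Reading off the gridlines: the y-axis gridline crossings are at y ∈ {-1, 1}; among the integer gridlines, it crosses the z-axis at z ∈ {-1, 1}.
The integer polynomial consistent with all of this is the stated p.

3*x^2 + y^2 + z^2 - 1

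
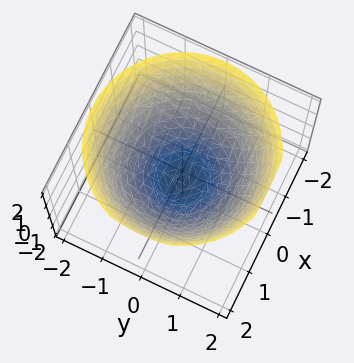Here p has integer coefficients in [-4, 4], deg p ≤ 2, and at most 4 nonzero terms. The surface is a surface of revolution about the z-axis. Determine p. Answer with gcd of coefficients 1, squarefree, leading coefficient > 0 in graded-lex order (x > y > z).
2*x^2 + 2*y^2 - 3*z - 3

(a) deg p = 2.
(b) By symmetry, every cross-section ⟂ z is a circle, so x, y appear only via x² + y².
(c) Observable constraints: one z-axis crossing is at z = -1; a circular section at z = 1 has radius between 1 and 2.
(d) Putting this together gives p.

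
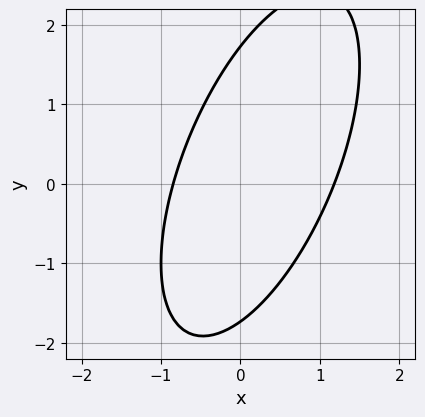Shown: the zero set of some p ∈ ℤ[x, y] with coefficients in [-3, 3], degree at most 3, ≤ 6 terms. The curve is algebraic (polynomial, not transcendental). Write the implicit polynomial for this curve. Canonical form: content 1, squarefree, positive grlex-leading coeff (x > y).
3*x^2 - 2*x*y + y^2 - x - 3

(a) The degree is 2 — the shape is more complex than any degree-1 curve.
(b) Solving for integer coefficients yields p as stated.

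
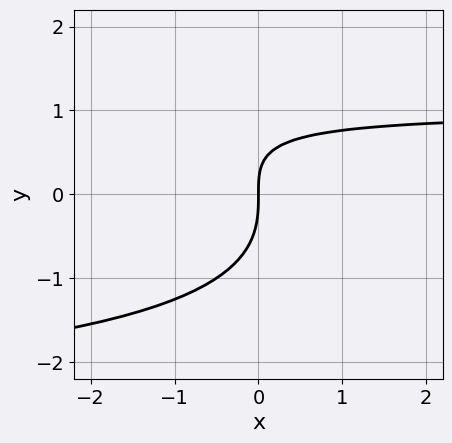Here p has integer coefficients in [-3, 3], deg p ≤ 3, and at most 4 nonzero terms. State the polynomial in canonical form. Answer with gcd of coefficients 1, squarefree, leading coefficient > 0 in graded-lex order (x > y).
x*y^2 + 2*y^3 + 2*x*y - 3*x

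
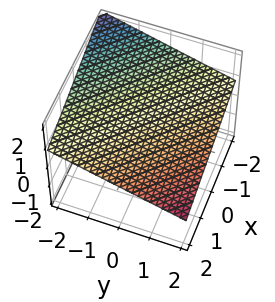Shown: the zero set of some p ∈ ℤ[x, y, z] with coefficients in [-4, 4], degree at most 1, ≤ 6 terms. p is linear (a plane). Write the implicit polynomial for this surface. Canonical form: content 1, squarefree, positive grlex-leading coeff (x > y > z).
x + y + 3*z - 2

1. The degree is 1 — the surface is flat (a plane).
2. From the axis intercepts and sections: it crosses the x-axis at the gridline x = 2; it crosses the y-axis at the gridline y = 2.
3. Together with the visible shape, these determine p as stated.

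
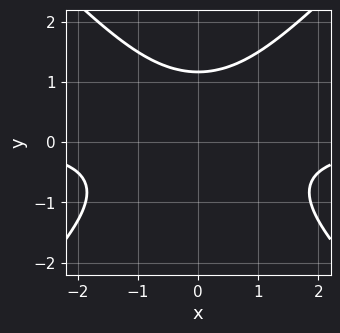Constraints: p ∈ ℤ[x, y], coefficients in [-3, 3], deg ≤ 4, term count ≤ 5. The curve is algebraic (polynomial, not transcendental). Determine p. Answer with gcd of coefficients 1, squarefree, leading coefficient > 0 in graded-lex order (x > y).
(a) deg p = 3. A generic line meets the curve in up to 3 points.
(b) Symmetries: mirror symmetry x ↦ −x ⇒ only even powers of x.
(c) Reading off the gridlines: the curve avoids every integer x-axis point in the box.
(d) These observations pin down the coefficients.

2*x^2*y - 2*y^3 + y^2 - y + 3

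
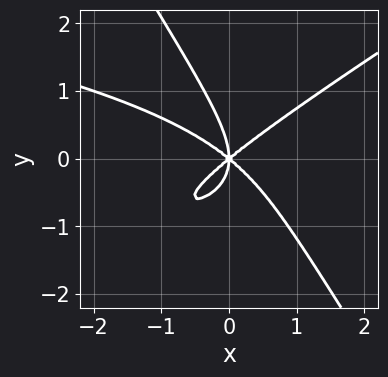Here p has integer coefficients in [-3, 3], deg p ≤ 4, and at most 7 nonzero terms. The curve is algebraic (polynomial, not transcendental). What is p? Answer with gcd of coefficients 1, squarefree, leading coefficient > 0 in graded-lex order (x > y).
1. Degree: the shape is more complex than any degree-3 curve, so deg p = 4.
2. Checking where it meets the axes: one y-axis crossing is at y = 0; it crosses the x-axis at the gridline x = 0.
3. Solving for integer coefficients yields p as stated.

2*x^2*y^2 - 2*x*y^3 - 2*y^4 + 2*x^3 - 3*x*y^2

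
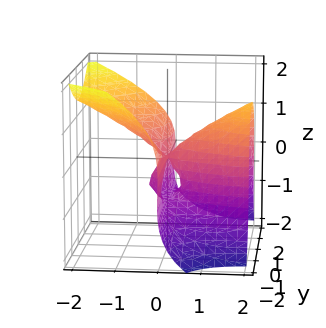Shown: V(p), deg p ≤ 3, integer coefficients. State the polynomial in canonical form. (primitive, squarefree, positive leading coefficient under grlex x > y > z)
3*x*y^2 + 2*z^3 - 2*x^2 - 2*x*y + 2*z^2

First, deg p = 3. No degree-2 surface has this shape.
Next, against the integer gridlines: it crosses the x-axis at the gridline x = 0; the z-axis gridline crossings are at z ∈ {-1, 0}.
Finally, together with the visible shape, these determine p as stated. Check: (0, 1, 0) on the y-axis lies on the surface, and p(0, 1, 0) = 0. ✓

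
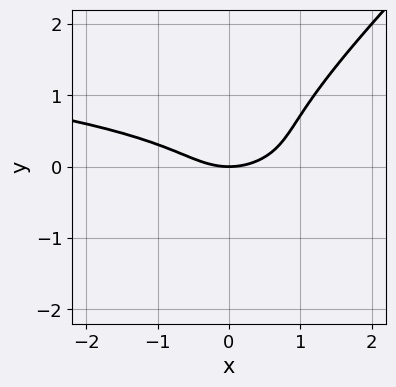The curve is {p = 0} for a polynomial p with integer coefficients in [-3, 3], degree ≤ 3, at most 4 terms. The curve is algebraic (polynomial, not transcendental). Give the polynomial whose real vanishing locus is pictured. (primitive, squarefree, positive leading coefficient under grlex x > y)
First, the degree is 3 — a generic line meets the curve in up to 3 points.
Then, from the axis intercepts and sections: it crosses the x-axis at the gridline x = 0; it meets the y-axis at y = 0 (among the integer gridlines).
Finally, matching integer coefficients to the picture gives p.

3*x*y^2 - 3*y^3 + x^2 - 2*y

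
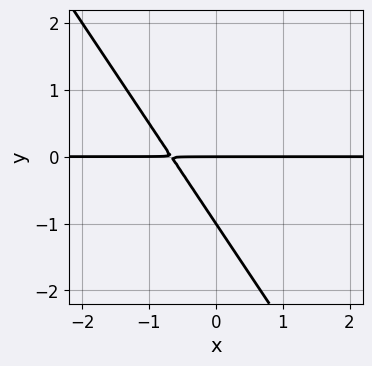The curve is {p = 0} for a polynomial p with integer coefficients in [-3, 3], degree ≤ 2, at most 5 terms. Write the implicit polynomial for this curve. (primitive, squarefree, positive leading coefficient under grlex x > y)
(a) deg p = 2. A generic line meets the curve in up to 2 points.
(b) Observable constraints: the y-axis gridline crossings are at y ∈ {-1, 0}; the visible x-axis segment lies entirely on the curve.
(c) Together with the visible shape, these determine p as stated.

3*x*y + 2*y^2 + 2*y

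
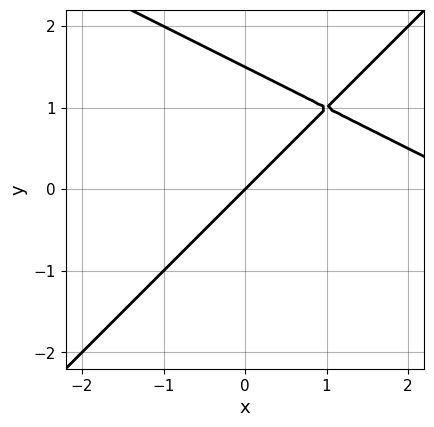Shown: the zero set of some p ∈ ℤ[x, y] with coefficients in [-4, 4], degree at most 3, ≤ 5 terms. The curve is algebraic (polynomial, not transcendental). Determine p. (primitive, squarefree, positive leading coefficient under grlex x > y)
1. The degree is 2 — the shape is more complex than any degree-1 curve.
2. Against the integer gridlines: it meets the x-axis at x = 0 (among the integer gridlines); it crosses the y-axis at the gridline y = 0.
3. Assembling these constraints gives the stated polynomial.

x^2 + x*y - 2*y^2 - 3*x + 3*y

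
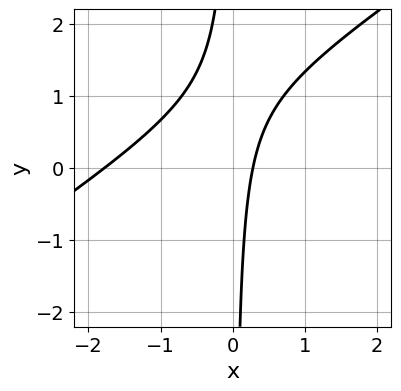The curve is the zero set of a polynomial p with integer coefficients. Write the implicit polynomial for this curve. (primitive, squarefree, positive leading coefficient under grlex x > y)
1. The degree is 2 — the shape is more complex than any degree-1 curve.
2. Checking where it meets the axes: no y-intercept at any integer in the box.
3. Putting this together gives p.

2*x^2 - 3*x*y + 3*x - 1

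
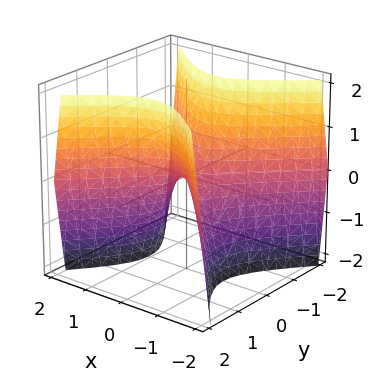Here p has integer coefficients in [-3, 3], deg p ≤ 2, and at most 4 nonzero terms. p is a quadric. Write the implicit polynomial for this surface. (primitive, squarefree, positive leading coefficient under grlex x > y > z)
2*x^2 - 2*y^2 + z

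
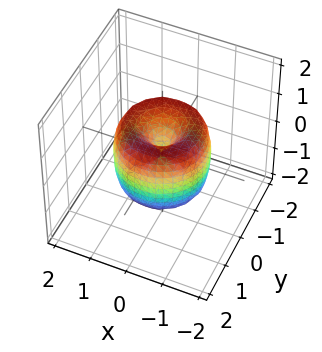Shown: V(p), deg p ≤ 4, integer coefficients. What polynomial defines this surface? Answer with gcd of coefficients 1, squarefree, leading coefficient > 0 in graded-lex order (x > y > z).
1. Degree: a generic line meets the surface in up to 4 points, so deg p = 4.
2. Symmetries: the surface is invariant under rotation about z: p = q(x² + y², z).
3. From the axis intercepts and sections: one y-axis crossing is at y = 0; one x-axis crossing is at x = 0.
4. Assembling these constraints gives the stated polynomial.

2*x^4 + 4*x^2*y^2 + 2*y^4 - 3*x^2 - 3*y^2 + z^2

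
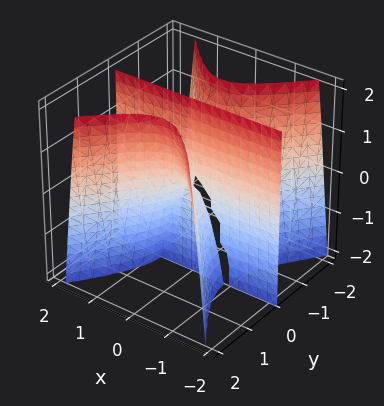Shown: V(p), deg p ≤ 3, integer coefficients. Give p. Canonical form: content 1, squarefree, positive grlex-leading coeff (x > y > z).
3*x^2*y - 2*y^3 + y*z

deg p = 3. No degree-2 surface has this shape.
Observable constraints: every point of the x-axis in the box is on the surface; the visible z-axis segment lies entirely on the surface; it crosses the y-axis at the gridline y = 0.
The integer polynomial consistent with all of this is the stated p.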